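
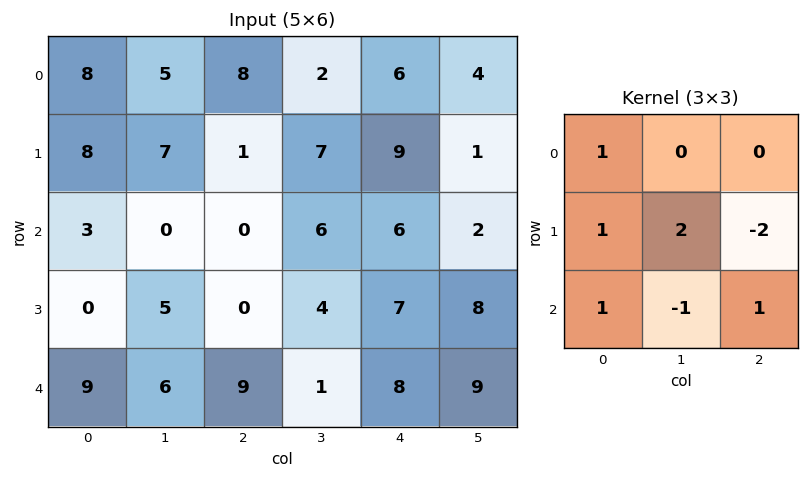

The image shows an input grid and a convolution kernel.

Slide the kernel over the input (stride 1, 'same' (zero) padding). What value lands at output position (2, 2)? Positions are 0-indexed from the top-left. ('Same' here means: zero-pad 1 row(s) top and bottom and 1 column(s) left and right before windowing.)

4

The receptive field on the zero-padded input at this output position is [7 1 7 / 0 0 6 / 5 0 4]. Elementwise product with the kernel and sum: 7·1 + 0·1 + 0·2 + 6·-2 + 5·1 + 0·-1 + 4·1.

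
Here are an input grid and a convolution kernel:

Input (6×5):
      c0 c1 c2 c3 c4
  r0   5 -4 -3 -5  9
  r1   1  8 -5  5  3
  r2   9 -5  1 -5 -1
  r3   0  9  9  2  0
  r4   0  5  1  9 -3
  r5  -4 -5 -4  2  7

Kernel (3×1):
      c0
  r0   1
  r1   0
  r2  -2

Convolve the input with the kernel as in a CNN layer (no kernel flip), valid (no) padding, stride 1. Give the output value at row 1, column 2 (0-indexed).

The receptive field on the input at this output position is [-5 / 1 / 9]. Elementwise product with the kernel and sum: -5·1 + 9·-2.

-23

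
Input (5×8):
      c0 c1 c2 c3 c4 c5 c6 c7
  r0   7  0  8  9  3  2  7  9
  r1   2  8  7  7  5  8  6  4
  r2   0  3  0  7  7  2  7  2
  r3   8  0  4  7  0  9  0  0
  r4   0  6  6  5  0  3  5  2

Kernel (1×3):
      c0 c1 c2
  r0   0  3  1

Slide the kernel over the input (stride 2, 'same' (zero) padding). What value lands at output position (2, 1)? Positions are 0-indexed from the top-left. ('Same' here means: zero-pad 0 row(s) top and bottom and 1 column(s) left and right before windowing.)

The receptive field on the zero-padded input at this output position is [6 6 5]. Elementwise product with the kernel and sum: 6·3 + 5·1.

23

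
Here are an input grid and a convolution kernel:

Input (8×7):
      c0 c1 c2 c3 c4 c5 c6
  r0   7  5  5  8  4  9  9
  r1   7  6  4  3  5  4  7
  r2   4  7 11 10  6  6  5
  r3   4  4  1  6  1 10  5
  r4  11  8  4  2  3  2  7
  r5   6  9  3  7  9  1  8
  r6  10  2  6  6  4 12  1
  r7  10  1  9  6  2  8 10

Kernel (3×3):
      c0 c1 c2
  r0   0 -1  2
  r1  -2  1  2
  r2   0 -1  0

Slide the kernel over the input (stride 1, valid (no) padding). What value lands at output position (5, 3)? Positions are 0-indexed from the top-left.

7

The receptive field on the input at this output position is [7 9 1 / 6 4 12 / 6 2 8]. Elementwise product with the kernel and sum: 9·-1 + 1·2 + 6·-2 + 4·1 + 12·2 + 2·-1.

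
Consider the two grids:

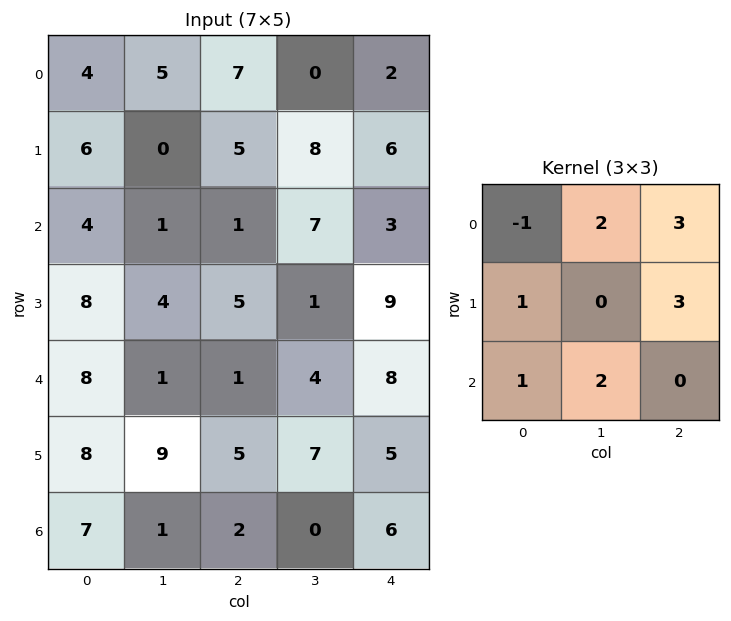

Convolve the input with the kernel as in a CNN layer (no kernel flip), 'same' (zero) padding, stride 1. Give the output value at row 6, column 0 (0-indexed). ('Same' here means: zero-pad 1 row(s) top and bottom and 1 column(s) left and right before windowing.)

The receptive field on the zero-padded input at this output position is [0 8 9 / 0 7 1 / 0 0 0]. Elementwise product with the kernel and sum: 0·-1 + 8·2 + 9·3 + 0·1 + 1·3 + 0·1 + 0·2.

46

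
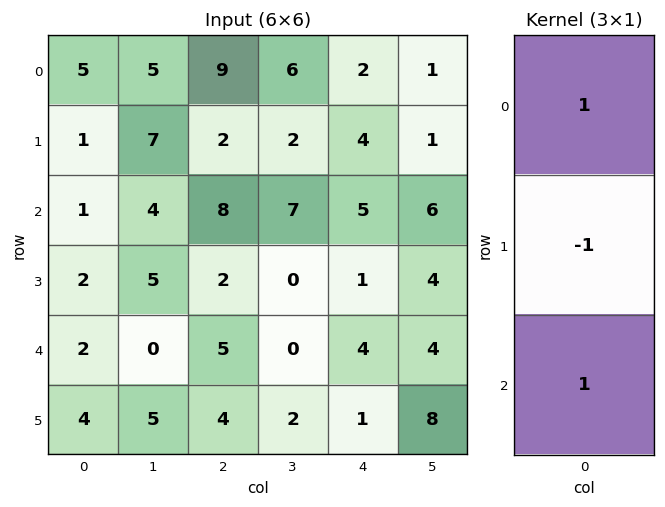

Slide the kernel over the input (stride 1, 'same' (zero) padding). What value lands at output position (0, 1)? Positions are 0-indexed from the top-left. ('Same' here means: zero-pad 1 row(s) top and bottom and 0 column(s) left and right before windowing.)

2

The receptive field on the zero-padded input at this output position is [0 / 5 / 7]. Elementwise product with the kernel and sum: 0·1 + 5·-1 + 7·1.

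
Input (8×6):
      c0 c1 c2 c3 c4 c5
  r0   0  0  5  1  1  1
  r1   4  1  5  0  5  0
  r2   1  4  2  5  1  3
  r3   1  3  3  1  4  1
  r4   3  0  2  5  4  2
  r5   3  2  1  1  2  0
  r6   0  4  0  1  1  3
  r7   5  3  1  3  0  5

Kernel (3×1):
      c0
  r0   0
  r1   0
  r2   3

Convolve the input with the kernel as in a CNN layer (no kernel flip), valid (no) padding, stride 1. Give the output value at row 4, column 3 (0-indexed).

The receptive field on the input at this output position is [5 / 1 / 1]. Elementwise product with the kernel and sum: 1·3.

3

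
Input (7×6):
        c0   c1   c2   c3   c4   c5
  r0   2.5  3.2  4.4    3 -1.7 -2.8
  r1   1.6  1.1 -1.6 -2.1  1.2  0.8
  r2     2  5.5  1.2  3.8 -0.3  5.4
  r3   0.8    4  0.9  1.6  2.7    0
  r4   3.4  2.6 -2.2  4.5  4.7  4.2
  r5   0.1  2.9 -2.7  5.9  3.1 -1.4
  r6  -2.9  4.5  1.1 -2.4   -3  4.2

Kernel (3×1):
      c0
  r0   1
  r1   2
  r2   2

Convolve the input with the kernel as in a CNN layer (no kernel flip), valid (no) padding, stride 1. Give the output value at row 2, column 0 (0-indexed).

10.4

The receptive field on the input at this output position is [2 / 0.8 / 3.4]. Elementwise product with the kernel and sum: 2·1 + 0.8·2 + 3.4·2.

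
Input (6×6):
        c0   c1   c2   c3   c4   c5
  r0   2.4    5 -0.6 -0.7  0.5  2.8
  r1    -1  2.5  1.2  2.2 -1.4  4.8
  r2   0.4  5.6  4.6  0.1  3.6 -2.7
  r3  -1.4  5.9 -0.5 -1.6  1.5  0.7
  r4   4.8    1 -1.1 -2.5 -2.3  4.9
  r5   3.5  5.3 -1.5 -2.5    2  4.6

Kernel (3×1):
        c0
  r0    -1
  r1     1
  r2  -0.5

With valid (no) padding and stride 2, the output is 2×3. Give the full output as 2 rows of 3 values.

Output[0,0]: The receptive field on the input at this output position is [2.4 / -1 / 0.4]. Elementwise product with the kernel and sum: 2.4·-1 + -1·1 + 0.4·-0.5.
Output[0,1]: The receptive field on the input at this output position is [-0.6 / 1.2 / 4.6]. Elementwise product with the kernel and sum: -0.6·-1 + 1.2·1 + 4.6·-0.5.

-3.6 -0.5 -3.7
-4.2 -4.55 -0.95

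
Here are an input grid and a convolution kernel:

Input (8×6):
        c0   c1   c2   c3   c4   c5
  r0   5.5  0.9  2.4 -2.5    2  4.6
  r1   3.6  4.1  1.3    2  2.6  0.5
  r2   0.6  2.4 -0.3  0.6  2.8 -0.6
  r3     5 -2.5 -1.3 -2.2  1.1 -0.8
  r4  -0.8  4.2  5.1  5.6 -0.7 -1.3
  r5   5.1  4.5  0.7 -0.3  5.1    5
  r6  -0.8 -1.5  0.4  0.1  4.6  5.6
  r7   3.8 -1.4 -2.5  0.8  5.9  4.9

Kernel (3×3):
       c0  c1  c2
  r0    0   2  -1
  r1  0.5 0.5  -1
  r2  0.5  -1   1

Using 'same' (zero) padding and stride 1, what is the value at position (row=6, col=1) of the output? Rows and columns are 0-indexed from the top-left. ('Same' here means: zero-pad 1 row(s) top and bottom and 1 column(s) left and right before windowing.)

7.55

The receptive field on the zero-padded input at this output position is [5.1 4.5 0.7 / -0.8 -1.5 0.4 / 3.8 -1.4 -2.5]. Elementwise product with the kernel and sum: 4.5·2 + 0.7·-1 + -0.8·0.5 + -1.5·0.5 + 0.4·-1 + 3.8·0.5 + -1.4·-1 + -2.5·1.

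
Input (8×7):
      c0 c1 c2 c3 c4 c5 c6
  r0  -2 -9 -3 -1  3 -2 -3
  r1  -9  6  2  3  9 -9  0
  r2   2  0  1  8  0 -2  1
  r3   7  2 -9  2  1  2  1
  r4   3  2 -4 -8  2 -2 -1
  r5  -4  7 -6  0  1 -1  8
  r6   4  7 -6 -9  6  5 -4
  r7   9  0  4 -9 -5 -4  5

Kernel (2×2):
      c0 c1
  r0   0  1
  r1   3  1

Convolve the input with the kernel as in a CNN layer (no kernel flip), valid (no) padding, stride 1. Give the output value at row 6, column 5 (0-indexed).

The receptive field on the input at this output position is [5 -4 / -4 5]. Elementwise product with the kernel and sum: -4·1 + -4·3 + 5·1.

-11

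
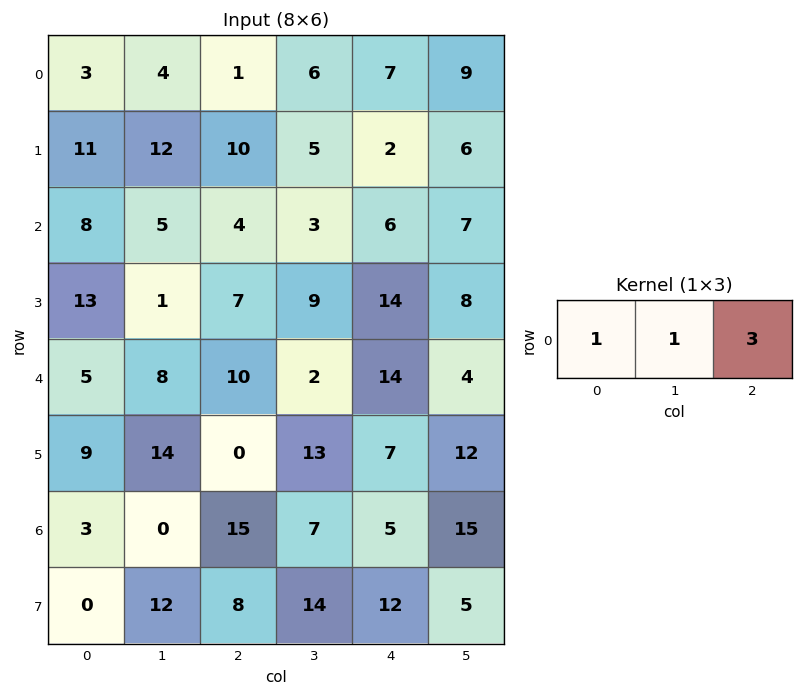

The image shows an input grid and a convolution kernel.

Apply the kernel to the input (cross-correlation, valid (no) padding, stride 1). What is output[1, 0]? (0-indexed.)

The receptive field on the input at this output position is [11 12 10]. Elementwise product with the kernel and sum: 11·1 + 12·1 + 10·3.

53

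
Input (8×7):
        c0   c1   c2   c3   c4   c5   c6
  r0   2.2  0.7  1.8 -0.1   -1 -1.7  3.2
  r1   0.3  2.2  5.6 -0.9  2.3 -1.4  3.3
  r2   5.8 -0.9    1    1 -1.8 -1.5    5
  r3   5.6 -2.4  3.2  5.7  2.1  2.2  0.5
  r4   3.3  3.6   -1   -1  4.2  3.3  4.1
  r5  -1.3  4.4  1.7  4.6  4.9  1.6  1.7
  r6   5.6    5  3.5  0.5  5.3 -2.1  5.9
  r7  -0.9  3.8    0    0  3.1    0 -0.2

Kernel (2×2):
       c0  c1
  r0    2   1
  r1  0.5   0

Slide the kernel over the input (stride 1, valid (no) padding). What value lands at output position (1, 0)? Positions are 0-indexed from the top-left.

5.7

The receptive field on the input at this output position is [0.3 2.2 / 5.8 -0.9]. Elementwise product with the kernel and sum: 0.3·2 + 2.2·1 + 5.8·0.5.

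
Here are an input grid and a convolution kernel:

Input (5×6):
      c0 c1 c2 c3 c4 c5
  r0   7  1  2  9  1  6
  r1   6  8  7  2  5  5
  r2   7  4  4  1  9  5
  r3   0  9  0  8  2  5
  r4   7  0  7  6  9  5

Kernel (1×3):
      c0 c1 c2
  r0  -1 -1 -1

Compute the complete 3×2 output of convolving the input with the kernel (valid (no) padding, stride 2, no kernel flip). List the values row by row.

-10 -12
-15 -14
-14 -22

Output[0,0]: The receptive field on the input at this output position is [7 1 2]. Elementwise product with the kernel and sum: 7·-1 + 1·-1 + 2·-1.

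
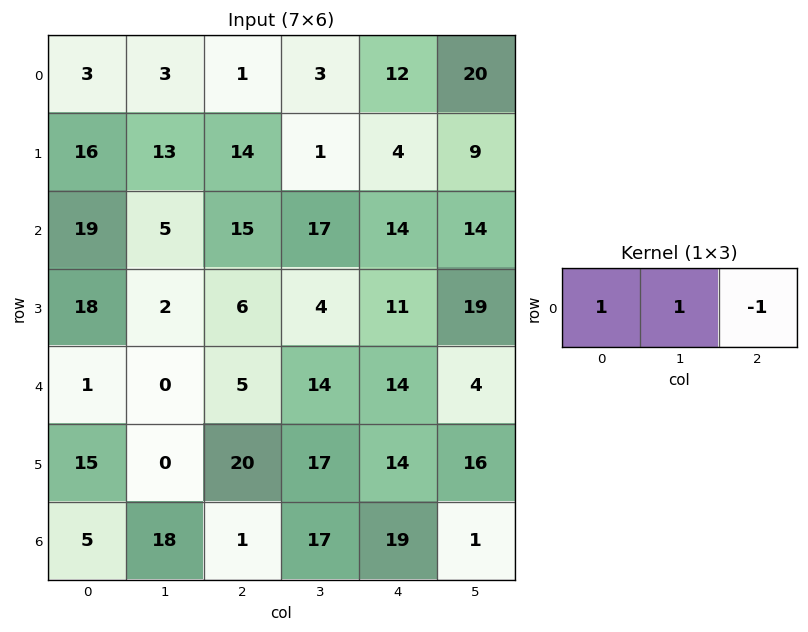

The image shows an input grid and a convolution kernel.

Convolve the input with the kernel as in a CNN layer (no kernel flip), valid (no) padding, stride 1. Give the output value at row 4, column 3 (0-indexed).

The receptive field on the input at this output position is [14 14 4]. Elementwise product with the kernel and sum: 14·1 + 14·1 + 4·-1.

24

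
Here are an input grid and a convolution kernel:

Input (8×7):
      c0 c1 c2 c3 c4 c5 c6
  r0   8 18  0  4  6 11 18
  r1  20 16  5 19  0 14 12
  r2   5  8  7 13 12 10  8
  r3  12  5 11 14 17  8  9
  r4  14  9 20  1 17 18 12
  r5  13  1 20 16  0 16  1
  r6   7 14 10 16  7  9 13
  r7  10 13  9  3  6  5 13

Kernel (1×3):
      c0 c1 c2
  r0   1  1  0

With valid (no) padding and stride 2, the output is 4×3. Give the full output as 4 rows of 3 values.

Output[0,0]: The receptive field on the input at this output position is [8 18 0]. Elementwise product with the kernel and sum: 8·1 + 18·1.

26 4 17
13 20 22
23 21 35
21 26 16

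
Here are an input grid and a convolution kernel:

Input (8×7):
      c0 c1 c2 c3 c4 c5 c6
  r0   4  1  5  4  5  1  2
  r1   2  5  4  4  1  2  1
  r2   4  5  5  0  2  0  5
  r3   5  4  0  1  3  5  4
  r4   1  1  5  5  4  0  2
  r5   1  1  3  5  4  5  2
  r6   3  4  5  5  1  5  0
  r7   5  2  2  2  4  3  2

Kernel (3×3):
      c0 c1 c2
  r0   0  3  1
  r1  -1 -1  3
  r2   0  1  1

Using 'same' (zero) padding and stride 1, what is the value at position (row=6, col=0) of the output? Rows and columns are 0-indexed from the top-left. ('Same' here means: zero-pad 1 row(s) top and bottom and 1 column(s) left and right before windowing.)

20

The receptive field on the zero-padded input at this output position is [0 1 1 / 0 3 4 / 0 5 2]. Elementwise product with the kernel and sum: 1·3 + 1·1 + 0·-1 + 3·-1 + 4·3 + 5·1 + 2·1.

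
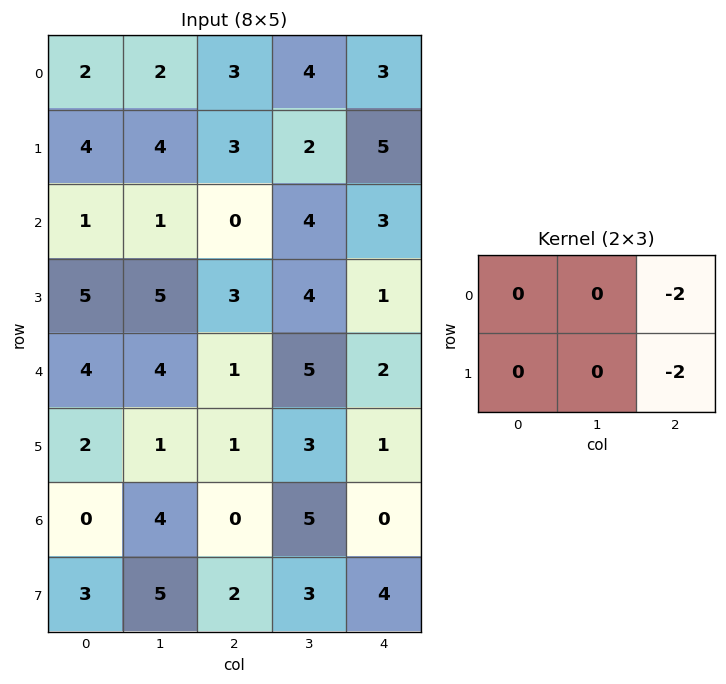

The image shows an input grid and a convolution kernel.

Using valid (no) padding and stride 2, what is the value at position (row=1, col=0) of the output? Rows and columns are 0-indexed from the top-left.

-6

The receptive field on the input at this output position is [1 1 0 / 5 5 3]. Elementwise product with the kernel and sum: 0·-2 + 3·-2.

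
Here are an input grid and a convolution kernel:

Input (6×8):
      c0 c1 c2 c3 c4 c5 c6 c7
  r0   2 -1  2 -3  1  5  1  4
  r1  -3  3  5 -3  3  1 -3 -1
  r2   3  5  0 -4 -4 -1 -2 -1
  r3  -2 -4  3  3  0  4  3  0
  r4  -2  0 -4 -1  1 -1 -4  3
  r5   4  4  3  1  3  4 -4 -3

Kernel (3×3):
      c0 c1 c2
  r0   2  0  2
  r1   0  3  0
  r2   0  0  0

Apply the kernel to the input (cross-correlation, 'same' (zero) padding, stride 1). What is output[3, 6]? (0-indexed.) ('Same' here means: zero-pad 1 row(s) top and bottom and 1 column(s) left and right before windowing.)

5

The receptive field on the zero-padded input at this output position is [-1 -2 -1 / 4 3 0 / -1 -4 3]. Elementwise product with the kernel and sum: -1·2 + -1·2 + 3·3.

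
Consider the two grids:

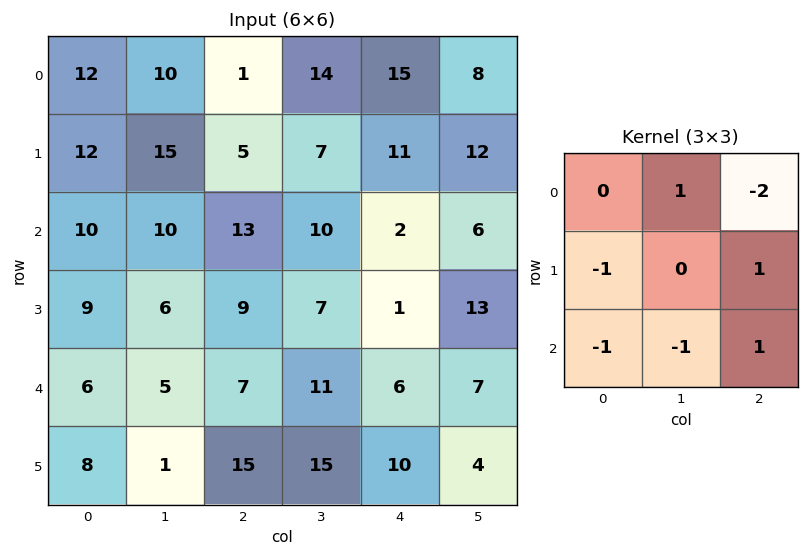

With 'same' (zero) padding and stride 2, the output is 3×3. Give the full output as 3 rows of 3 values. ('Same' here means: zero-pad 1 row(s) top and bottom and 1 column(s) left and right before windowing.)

Output[0,0]: The receptive field on the zero-padded input at this output position is [0 0 0 / 0 12 10 / 0 12 15]. Elementwise product with the kernel and sum: 0·1 + 0·-2 + 0·-1 + 10·1 + 0·-1 + 12·-1 + 15·1.

13 -9 -12
-11 -17 -12
-5 0 -50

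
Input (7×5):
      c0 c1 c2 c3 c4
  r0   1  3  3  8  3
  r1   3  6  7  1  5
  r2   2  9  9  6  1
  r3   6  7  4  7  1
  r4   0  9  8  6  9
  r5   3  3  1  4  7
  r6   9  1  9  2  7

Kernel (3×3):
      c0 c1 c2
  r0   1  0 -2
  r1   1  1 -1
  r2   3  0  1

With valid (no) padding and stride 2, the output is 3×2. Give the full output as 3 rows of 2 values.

Output[0,0]: The receptive field on the input at this output position is [1 3 3 / 3 6 7 / 2 9 9]. Elementwise product with the kernel and sum: 1·1 + 3·-2 + 3·1 + 6·1 + 7·-1 + 2·3 + 9·1.
Output[0,1]: The receptive field on the input at this output position is [3 8 3 / 7 1 5 / 9 6 1]. Elementwise product with the kernel and sum: 3·1 + 3·-2 + 7·1 + 1·1 + 5·-1 + 9·3 + 1·1.

12 28
1 50
25 22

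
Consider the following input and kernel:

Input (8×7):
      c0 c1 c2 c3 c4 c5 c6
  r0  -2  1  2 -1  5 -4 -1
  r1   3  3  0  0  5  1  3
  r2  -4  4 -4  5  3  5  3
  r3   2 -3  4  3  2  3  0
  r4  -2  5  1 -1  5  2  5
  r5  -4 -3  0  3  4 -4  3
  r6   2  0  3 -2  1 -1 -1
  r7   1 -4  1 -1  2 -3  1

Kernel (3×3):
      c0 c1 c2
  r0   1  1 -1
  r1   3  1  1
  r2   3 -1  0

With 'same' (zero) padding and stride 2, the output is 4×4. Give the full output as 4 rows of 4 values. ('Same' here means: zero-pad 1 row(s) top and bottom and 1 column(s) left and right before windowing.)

Output[0,0]: The receptive field on the zero-padded input at this output position is [0 0 0 / 0 -2 1 / 0 3 3]. Elementwise product with the kernel and sum: 0·1 + 0·1 + 0·-1 + 0·3 + -2·1 + 1·1 + 0·3 + 3·-1.
Output[0,1]: The receptive field on the zero-padded input at this output position is [0 0 0 / 1 2 -1 / 3 0 0]. Elementwise product with the kernel and sum: 0·1 + 0·1 + 0·-1 + 1·3 + 2·1 + -1·1 + 3·3 + 0·-1.

-4 13 -7 -13
-2 3 34 31
12 4 11 -1
0 -18 0 -15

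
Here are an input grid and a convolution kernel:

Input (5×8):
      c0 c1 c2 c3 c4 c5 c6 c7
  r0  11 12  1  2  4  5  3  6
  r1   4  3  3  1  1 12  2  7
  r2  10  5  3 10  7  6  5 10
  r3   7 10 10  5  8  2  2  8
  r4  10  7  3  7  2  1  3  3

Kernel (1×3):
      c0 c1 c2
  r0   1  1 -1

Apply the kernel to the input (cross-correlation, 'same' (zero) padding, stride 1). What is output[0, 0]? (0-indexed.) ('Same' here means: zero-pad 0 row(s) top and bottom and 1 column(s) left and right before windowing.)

The receptive field on the zero-padded input at this output position is [0 11 12]. Elementwise product with the kernel and sum: 0·1 + 11·1 + 12·-1.

-1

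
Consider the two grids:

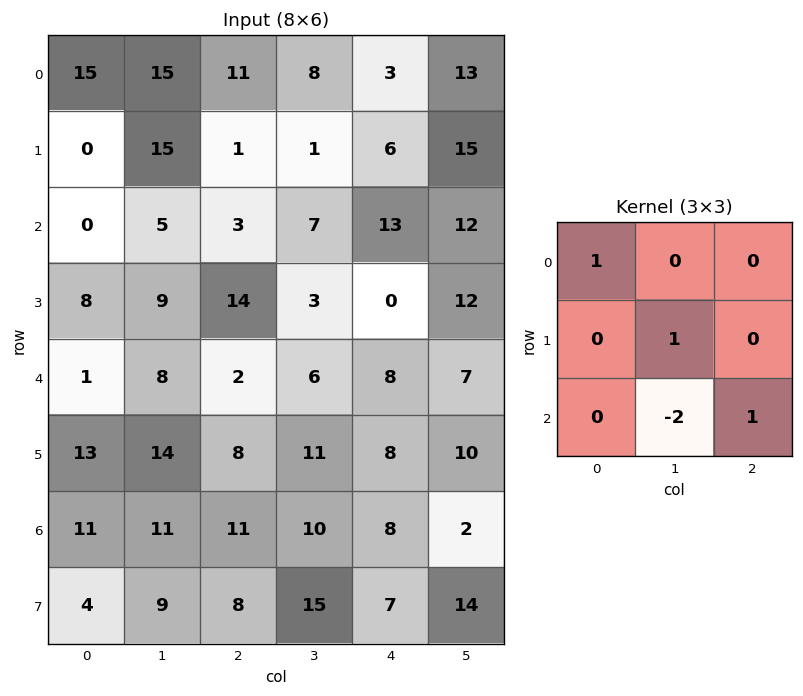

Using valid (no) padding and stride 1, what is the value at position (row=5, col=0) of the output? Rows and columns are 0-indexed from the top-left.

The receptive field on the input at this output position is [13 14 8 / 11 11 11 / 4 9 8]. Elementwise product with the kernel and sum: 13·1 + 11·1 + 9·-2 + 8·1.

14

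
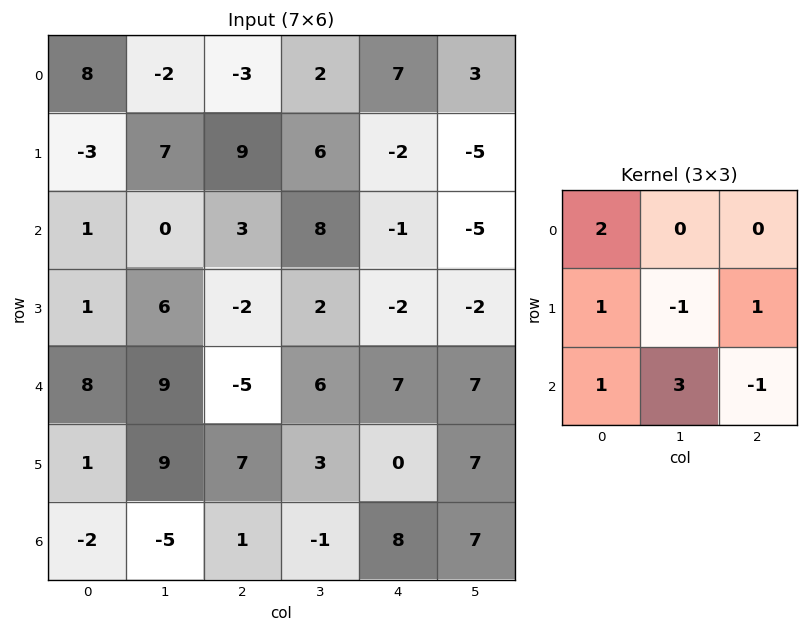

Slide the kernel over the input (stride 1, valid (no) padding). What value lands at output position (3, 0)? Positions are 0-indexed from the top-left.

The receptive field on the input at this output position is [1 6 -2 / 8 9 -5 / 1 9 7]. Elementwise product with the kernel and sum: 1·2 + 8·1 + 9·-1 + -5·1 + 1·1 + 9·3 + 7·-1.

17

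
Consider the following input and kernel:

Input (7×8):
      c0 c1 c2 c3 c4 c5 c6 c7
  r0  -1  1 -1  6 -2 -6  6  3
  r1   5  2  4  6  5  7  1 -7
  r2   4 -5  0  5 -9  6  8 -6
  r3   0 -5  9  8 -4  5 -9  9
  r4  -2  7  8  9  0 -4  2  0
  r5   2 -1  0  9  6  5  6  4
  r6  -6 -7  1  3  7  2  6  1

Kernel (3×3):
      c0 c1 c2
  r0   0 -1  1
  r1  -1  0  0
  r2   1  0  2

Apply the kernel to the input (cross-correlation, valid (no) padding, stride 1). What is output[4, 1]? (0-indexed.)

The receptive field on the input at this output position is [7 8 9 / -1 0 9 / -7 1 3]. Elementwise product with the kernel and sum: 8·-1 + 9·1 + -1·-1 + -7·1 + 3·2.

1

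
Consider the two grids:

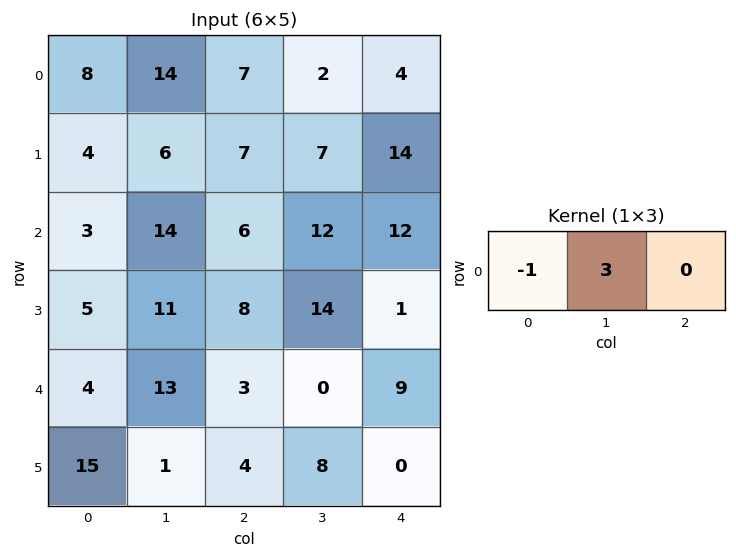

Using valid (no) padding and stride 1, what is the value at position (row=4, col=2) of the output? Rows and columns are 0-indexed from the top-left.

-3

The receptive field on the input at this output position is [3 0 9]. Elementwise product with the kernel and sum: 3·-1 + 0·3.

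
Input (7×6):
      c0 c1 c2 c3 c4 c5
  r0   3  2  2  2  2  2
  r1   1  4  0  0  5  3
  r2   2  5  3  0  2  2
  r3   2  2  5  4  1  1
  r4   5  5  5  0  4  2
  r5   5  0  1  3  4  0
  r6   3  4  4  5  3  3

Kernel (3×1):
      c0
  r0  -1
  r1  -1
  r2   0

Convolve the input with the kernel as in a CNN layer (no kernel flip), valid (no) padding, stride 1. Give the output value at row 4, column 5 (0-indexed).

-2

The receptive field on the input at this output position is [2 / 0 / 3]. Elementwise product with the kernel and sum: 2·-1 + 0·-1.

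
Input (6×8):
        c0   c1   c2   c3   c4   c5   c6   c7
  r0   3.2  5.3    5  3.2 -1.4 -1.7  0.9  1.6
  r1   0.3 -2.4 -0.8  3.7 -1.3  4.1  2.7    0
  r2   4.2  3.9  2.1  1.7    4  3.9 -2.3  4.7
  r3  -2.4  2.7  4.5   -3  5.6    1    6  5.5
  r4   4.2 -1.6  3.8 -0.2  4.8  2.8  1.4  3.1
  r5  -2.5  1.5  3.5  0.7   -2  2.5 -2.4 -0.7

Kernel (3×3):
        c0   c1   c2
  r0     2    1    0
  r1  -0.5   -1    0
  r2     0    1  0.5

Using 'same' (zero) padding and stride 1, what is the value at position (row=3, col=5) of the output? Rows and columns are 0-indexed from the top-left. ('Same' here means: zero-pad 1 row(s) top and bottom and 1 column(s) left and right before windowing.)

The receptive field on the zero-padded input at this output position is [4 3.9 -2.3 / 5.6 1 6 / 4.8 2.8 1.4]. Elementwise product with the kernel and sum: 4·2 + 3.9·1 + 5.6·-0.5 + 1·-1 + 2.8·1 + 1.4·0.5.

11.6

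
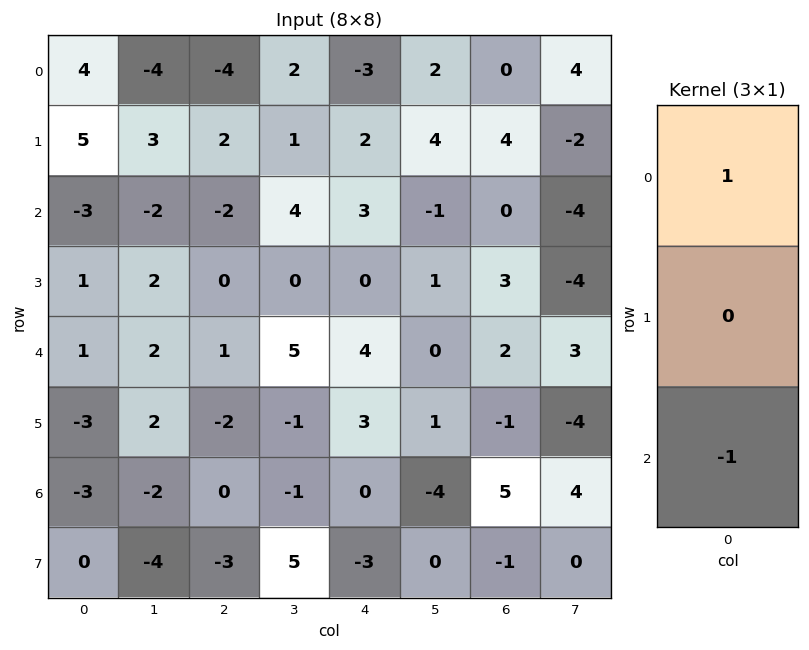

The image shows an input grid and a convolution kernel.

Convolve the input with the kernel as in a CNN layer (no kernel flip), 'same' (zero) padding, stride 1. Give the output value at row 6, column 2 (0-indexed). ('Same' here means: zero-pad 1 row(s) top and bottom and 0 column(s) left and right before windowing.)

1

The receptive field on the zero-padded input at this output position is [-2 / 0 / -3]. Elementwise product with the kernel and sum: -2·1 + -3·-1.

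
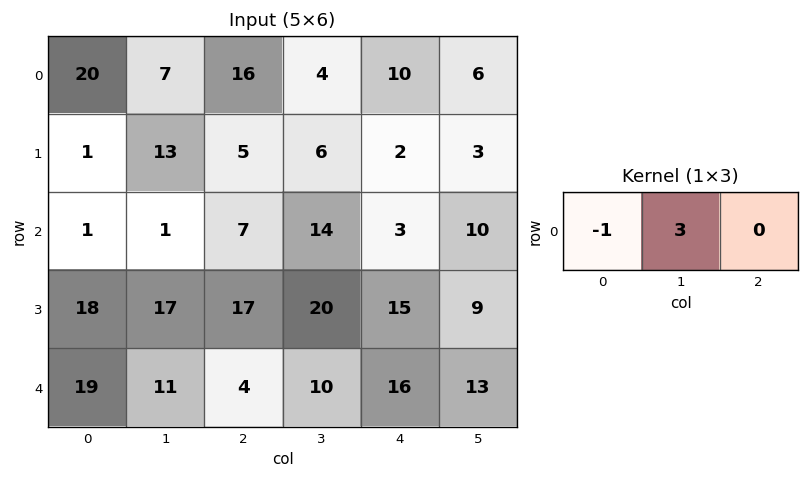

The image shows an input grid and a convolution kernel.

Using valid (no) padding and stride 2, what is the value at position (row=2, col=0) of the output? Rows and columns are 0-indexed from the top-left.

14

The receptive field on the input at this output position is [19 11 4]. Elementwise product with the kernel and sum: 19·-1 + 11·3.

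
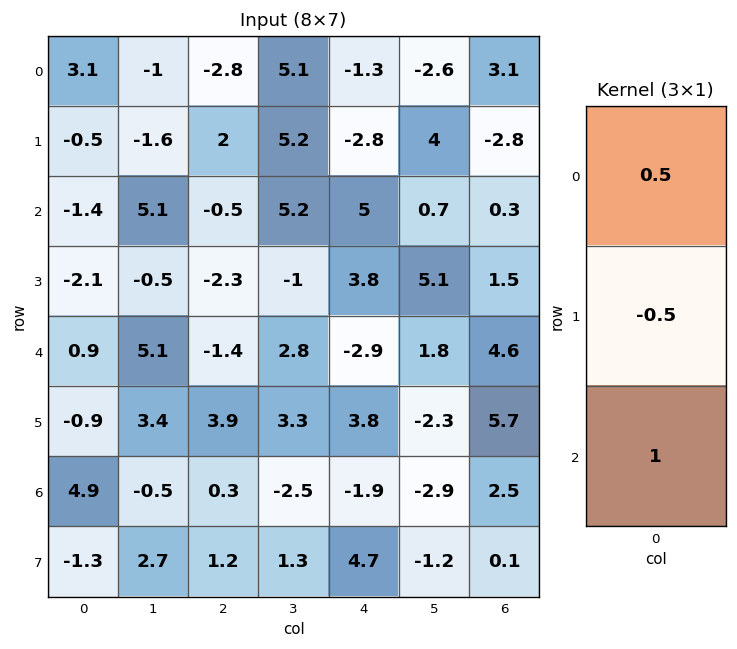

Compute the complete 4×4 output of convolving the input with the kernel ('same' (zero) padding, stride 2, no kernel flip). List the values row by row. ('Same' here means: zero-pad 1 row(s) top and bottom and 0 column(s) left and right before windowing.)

Output[0,0]: The receptive field on the zero-padded input at this output position is [0 / 3.1 / -0.5]. Elementwise product with the kernel and sum: 0·0.5 + 3.1·-0.5 + -0.5·1.
Output[0,1]: The receptive field on the zero-padded input at this output position is [0 / -2.8 / 2]. Elementwise product with the kernel and sum: 0·0.5 + -2.8·-0.5 + 2·1.

-2.05 3.4 -2.15 -4.35
-1.65 -1.05 -0.1 -0.05
-2.4 3.45 7.15 4.15
-4.2 3 7.55 1.7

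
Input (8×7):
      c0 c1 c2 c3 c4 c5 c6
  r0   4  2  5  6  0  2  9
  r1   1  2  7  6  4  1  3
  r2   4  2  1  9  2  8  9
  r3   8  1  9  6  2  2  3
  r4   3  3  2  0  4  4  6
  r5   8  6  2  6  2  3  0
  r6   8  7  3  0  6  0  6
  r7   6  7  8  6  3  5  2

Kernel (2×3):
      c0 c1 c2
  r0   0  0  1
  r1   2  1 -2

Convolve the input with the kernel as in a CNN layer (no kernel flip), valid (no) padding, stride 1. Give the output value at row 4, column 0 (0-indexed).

20

The receptive field on the input at this output position is [3 3 2 / 8 6 2]. Elementwise product with the kernel and sum: 2·1 + 8·2 + 6·1 + 2·-2.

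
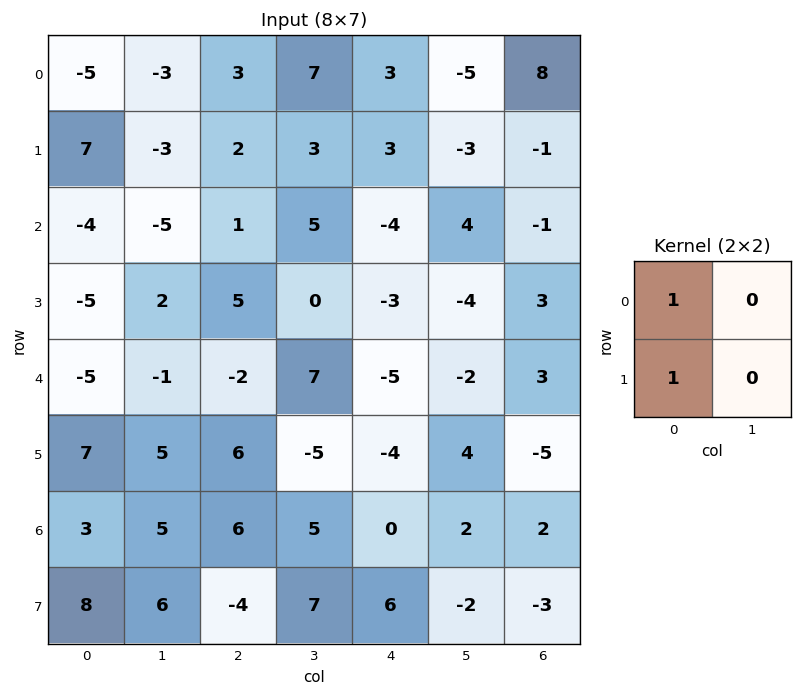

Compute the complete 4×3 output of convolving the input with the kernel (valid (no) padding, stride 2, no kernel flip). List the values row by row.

2 5 6
-9 6 -7
2 4 -9
11 2 6

Output[0,0]: The receptive field on the input at this output position is [-5 -3 / 7 -3]. Elementwise product with the kernel and sum: -5·1 + 7·1.
Output[0,1]: The receptive field on the input at this output position is [3 7 / 2 3]. Elementwise product with the kernel and sum: 3·1 + 2·1.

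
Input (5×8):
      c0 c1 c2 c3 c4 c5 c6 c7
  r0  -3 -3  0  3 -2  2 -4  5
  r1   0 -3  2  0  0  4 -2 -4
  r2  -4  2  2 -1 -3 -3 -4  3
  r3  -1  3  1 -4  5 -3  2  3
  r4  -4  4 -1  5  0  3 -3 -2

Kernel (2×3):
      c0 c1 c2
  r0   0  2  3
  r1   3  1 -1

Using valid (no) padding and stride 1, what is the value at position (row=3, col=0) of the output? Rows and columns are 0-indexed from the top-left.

2

The receptive field on the input at this output position is [-1 3 1 / -4 4 -1]. Elementwise product with the kernel and sum: 3·2 + 1·3 + -4·3 + 4·1 + -1·-1.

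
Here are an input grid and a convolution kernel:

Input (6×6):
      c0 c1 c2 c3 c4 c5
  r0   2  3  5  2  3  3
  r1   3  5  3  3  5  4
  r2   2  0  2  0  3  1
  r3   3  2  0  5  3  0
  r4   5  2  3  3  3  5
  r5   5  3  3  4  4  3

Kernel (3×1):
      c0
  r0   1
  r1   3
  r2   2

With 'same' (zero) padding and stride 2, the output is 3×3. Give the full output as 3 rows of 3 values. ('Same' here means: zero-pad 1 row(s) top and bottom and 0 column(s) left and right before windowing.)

12 21 19
15 9 20
28 15 20

Output[0,0]: The receptive field on the zero-padded input at this output position is [0 / 2 / 3]. Elementwise product with the kernel and sum: 0·1 + 2·3 + 3·2.
Output[0,1]: The receptive field on the zero-padded input at this output position is [0 / 5 / 3]. Elementwise product with the kernel and sum: 0·1 + 5·3 + 3·2.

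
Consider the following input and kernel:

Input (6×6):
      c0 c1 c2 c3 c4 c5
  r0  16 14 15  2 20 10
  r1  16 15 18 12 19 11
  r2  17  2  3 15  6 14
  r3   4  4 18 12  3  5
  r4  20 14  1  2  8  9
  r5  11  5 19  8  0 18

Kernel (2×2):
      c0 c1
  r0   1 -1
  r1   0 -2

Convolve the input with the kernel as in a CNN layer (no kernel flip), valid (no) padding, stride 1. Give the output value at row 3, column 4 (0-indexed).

-20

The receptive field on the input at this output position is [3 5 / 8 9]. Elementwise product with the kernel and sum: 3·1 + 5·-1 + 9·-2.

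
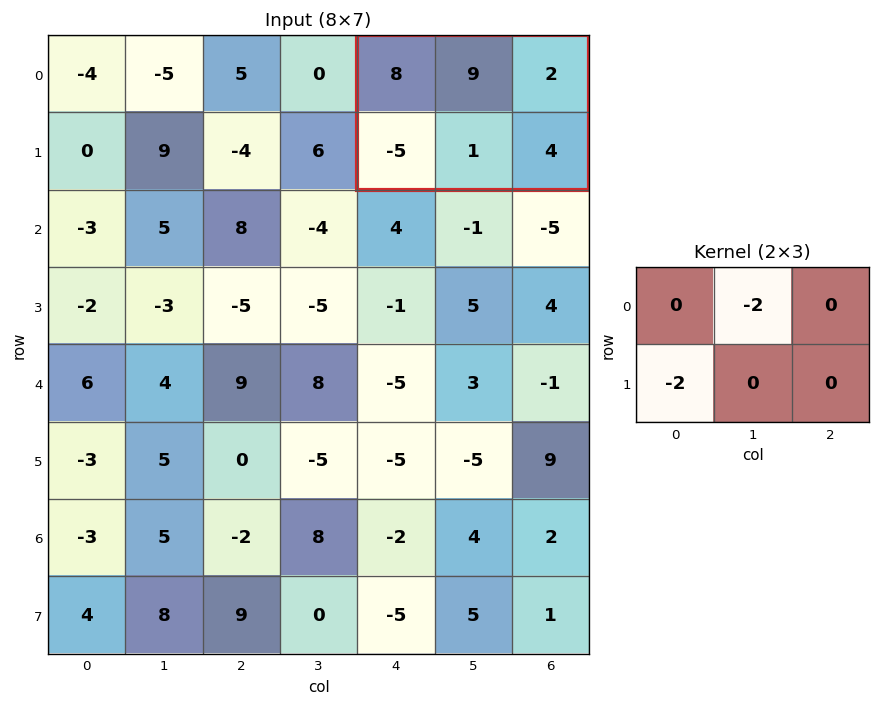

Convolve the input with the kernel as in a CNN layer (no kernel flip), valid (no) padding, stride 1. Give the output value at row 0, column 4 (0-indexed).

The receptive field on the input at this output position is [8 9 2 / -5 1 4]. Elementwise product with the kernel and sum: 9·-2 + -5·-2.

-8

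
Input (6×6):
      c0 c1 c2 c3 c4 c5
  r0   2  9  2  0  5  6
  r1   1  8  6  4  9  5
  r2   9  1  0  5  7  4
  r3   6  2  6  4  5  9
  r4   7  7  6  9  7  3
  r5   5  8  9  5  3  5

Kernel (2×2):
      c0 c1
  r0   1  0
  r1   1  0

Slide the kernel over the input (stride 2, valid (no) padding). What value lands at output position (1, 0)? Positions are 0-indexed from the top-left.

The receptive field on the input at this output position is [9 1 / 6 2]. Elementwise product with the kernel and sum: 9·1 + 6·1.

15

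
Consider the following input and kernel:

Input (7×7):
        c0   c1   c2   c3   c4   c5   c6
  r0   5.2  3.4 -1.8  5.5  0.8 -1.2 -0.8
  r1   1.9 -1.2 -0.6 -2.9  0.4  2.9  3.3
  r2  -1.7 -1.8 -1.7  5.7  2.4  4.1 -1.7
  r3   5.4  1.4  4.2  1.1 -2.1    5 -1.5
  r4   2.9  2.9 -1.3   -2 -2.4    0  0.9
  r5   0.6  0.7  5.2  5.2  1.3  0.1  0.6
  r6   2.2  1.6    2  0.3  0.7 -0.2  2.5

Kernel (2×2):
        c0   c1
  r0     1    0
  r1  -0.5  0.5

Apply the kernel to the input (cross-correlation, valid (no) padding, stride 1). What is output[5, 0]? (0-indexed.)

0.3

The receptive field on the input at this output position is [0.6 0.7 / 2.2 1.6]. Elementwise product with the kernel and sum: 0.6·1 + 2.2·-0.5 + 1.6·0.5.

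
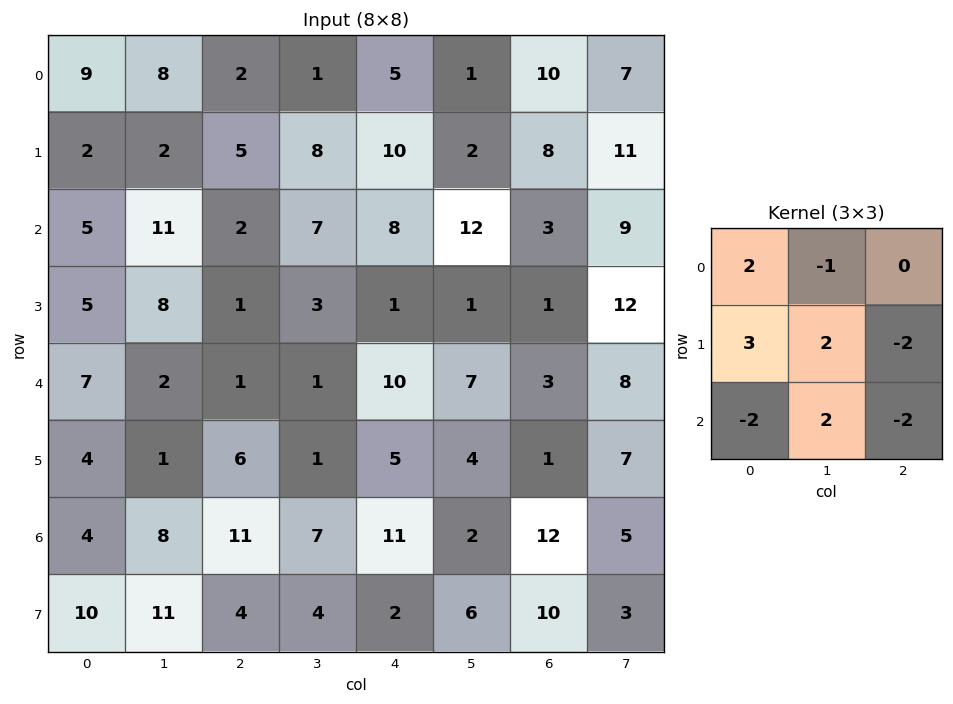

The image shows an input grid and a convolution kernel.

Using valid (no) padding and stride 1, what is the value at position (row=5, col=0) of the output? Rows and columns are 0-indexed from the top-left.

7

The receptive field on the input at this output position is [4 1 6 / 4 8 11 / 10 11 4]. Elementwise product with the kernel and sum: 4·2 + 1·-1 + 4·3 + 8·2 + 11·-2 + 10·-2 + 11·2 + 4·-2.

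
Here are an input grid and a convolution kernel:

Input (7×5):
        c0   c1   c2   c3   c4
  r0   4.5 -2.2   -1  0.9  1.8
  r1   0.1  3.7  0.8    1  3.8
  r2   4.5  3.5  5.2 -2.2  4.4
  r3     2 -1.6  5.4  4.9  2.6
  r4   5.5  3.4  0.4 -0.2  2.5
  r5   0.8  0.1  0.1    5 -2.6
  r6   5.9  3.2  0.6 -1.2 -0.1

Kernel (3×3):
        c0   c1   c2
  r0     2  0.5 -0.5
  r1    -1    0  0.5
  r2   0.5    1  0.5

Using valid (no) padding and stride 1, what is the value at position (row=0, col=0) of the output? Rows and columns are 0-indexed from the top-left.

The receptive field on the input at this output position is [4.5 -2.2 -1 / 0.1 3.7 0.8 / 4.5 3.5 5.2]. Elementwise product with the kernel and sum: 4.5·2 + -2.2·0.5 + -1·-0.5 + 0.1·-1 + 0.8·0.5 + 4.5·0.5 + 3.5·1 + 5.2·0.5.

17.05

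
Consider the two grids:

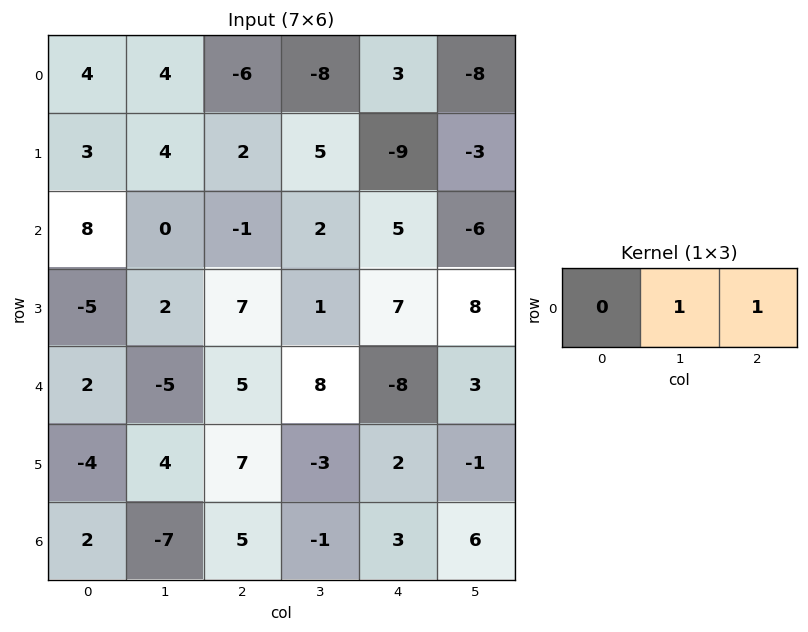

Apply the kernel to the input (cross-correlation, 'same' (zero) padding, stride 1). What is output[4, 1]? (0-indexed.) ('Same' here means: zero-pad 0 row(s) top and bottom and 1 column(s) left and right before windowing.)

The receptive field on the zero-padded input at this output position is [2 -5 5]. Elementwise product with the kernel and sum: -5·1 + 5·1.

0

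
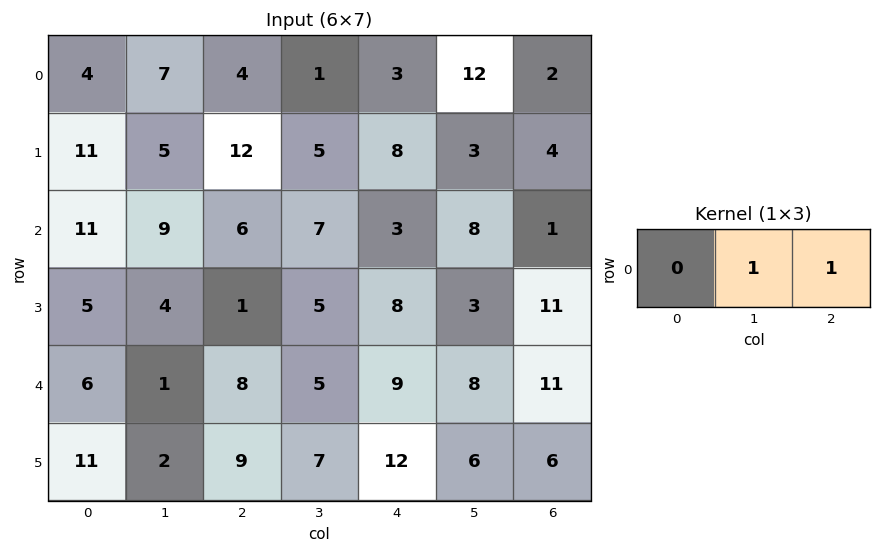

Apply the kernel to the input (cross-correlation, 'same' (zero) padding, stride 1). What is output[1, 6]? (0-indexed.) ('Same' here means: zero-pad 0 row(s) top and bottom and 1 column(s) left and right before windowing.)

The receptive field on the zero-padded input at this output position is [3 4 0]. Elementwise product with the kernel and sum: 4·1 + 0·1.

4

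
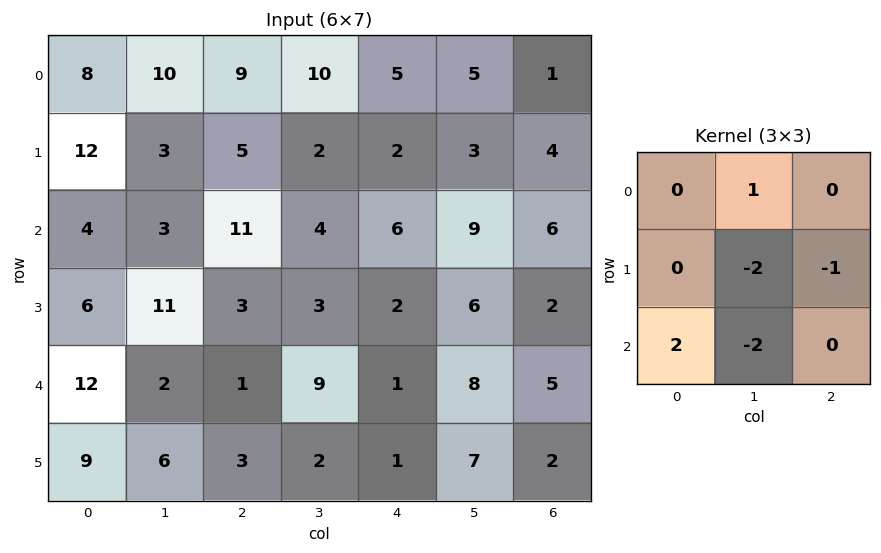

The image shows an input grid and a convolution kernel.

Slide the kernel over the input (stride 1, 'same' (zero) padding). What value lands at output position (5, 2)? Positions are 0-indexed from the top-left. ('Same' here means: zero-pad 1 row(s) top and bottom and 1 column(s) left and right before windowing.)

The receptive field on the zero-padded input at this output position is [2 1 9 / 6 3 2 / 0 0 0]. Elementwise product with the kernel and sum: 1·1 + 3·-2 + 2·-1 + 0·2 + 0·-2.

-7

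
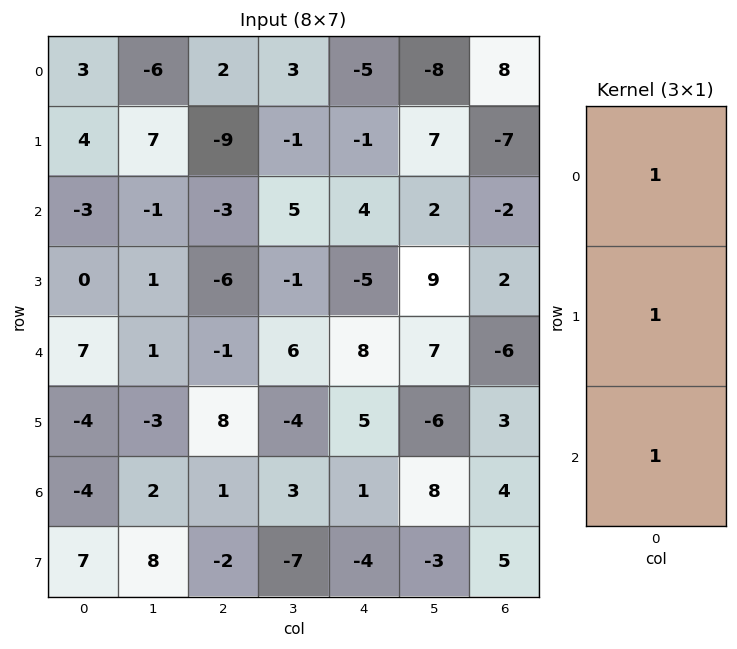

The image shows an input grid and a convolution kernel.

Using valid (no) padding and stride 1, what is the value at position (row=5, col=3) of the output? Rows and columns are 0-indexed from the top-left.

The receptive field on the input at this output position is [-4 / 3 / -7]. Elementwise product with the kernel and sum: -4·1 + 3·1 + -7·1.

-8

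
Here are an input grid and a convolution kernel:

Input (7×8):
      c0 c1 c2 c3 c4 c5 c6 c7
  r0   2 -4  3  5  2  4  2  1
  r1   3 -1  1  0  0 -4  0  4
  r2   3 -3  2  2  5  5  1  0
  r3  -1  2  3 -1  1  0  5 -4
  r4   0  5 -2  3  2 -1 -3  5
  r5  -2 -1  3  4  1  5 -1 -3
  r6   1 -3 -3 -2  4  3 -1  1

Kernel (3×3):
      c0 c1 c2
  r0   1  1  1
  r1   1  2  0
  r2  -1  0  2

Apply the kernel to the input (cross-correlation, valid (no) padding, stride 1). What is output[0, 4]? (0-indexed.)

-3

The receptive field on the input at this output position is [2 4 2 / 0 -4 0 / 5 5 1]. Elementwise product with the kernel and sum: 2·1 + 4·1 + 2·1 + 0·1 + -4·2 + 5·-1 + 1·2.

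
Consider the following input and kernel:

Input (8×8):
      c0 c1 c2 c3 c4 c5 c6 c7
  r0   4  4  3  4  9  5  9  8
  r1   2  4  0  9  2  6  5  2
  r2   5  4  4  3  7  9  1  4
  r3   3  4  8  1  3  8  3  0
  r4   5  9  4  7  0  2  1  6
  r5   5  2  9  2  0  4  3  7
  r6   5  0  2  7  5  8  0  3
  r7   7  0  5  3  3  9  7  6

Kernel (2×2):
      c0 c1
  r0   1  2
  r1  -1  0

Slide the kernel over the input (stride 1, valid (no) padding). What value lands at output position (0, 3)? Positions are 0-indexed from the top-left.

The receptive field on the input at this output position is [4 9 / 9 2]. Elementwise product with the kernel and sum: 4·1 + 9·2 + 9·-1.

13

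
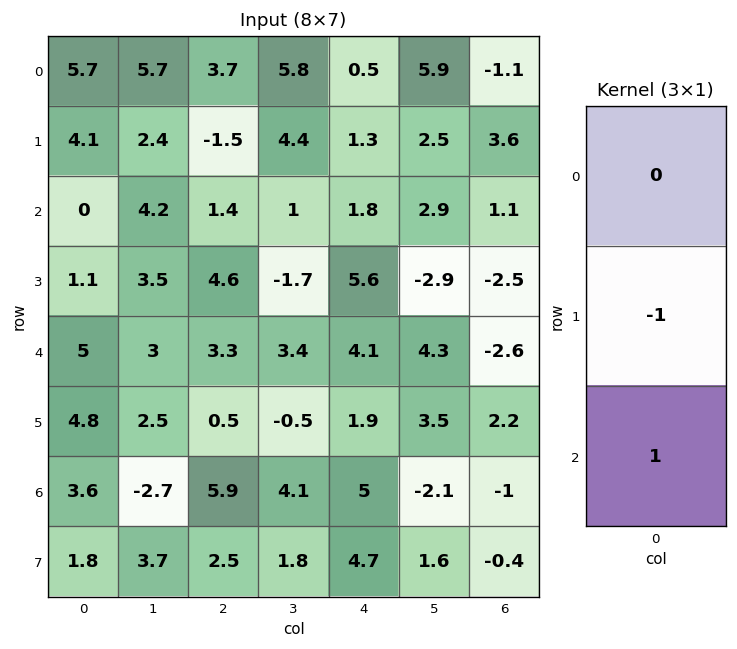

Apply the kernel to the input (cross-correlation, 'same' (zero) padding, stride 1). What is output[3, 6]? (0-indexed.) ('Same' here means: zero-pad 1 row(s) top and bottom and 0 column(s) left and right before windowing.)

-0.1

The receptive field on the zero-padded input at this output position is [1.1 / -2.5 / -2.6]. Elementwise product with the kernel and sum: -2.5·-1 + -2.6·1.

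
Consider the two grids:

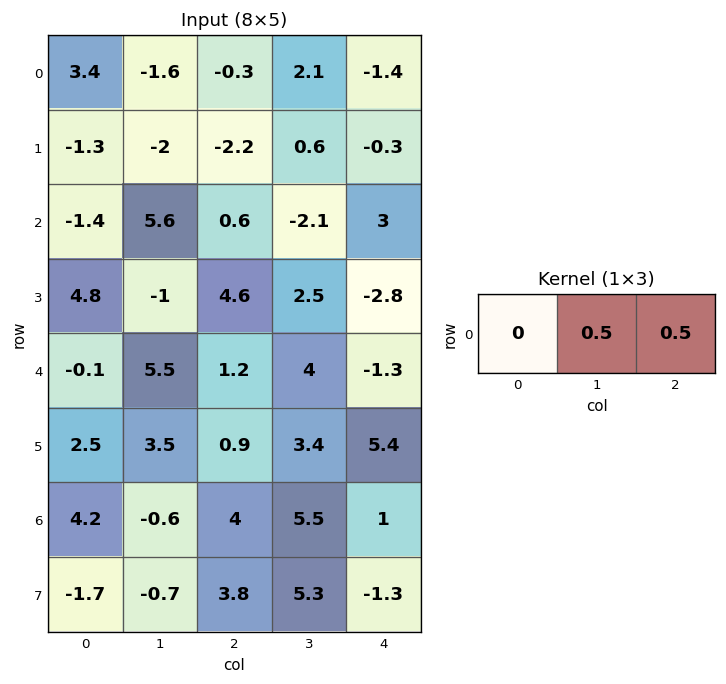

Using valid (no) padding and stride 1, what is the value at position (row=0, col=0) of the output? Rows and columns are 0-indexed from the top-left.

The receptive field on the input at this output position is [3.4 -1.6 -0.3]. Elementwise product with the kernel and sum: -1.6·0.5 + -0.3·0.5.

-0.95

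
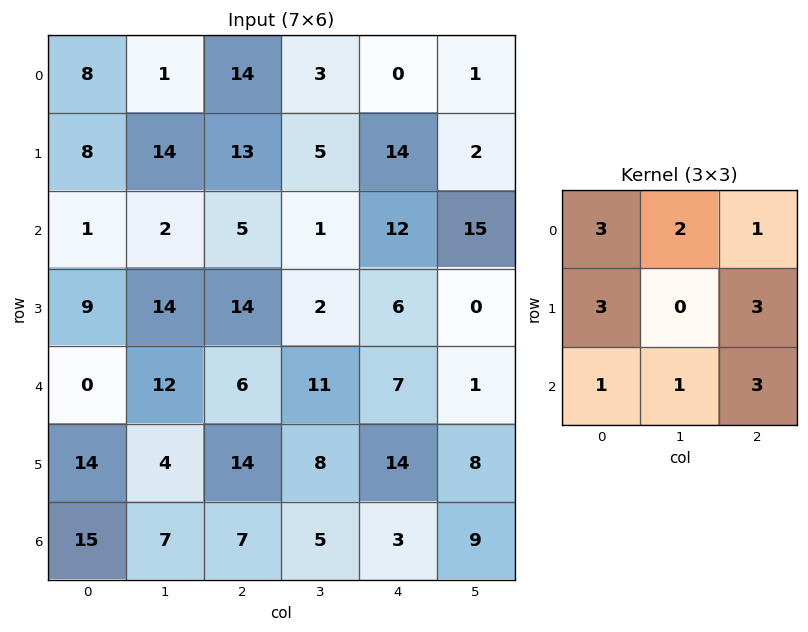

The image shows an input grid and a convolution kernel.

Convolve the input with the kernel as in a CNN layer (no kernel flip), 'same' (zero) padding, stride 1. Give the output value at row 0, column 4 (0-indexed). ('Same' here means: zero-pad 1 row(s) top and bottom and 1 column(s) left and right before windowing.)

The receptive field on the zero-padded input at this output position is [0 0 0 / 3 0 1 / 5 14 2]. Elementwise product with the kernel and sum: 0·3 + 0·2 + 0·1 + 3·3 + 1·3 + 5·1 + 14·1 + 2·3.

37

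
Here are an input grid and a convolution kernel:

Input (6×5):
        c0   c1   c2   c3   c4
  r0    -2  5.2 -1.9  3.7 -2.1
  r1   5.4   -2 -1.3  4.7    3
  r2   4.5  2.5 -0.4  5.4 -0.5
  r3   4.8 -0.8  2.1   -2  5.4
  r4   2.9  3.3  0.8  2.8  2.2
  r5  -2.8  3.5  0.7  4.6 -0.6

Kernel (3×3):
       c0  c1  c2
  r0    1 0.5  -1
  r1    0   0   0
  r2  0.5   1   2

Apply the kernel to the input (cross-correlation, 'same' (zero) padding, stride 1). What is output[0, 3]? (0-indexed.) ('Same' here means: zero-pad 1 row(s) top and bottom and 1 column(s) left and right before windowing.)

The receptive field on the zero-padded input at this output position is [0 0 0 / -1.9 3.7 -2.1 / -1.3 4.7 3]. Elementwise product with the kernel and sum: 0·1 + 0·0.5 + 0·-1 + -1.3·0.5 + 4.7·1 + 3·2.

10.05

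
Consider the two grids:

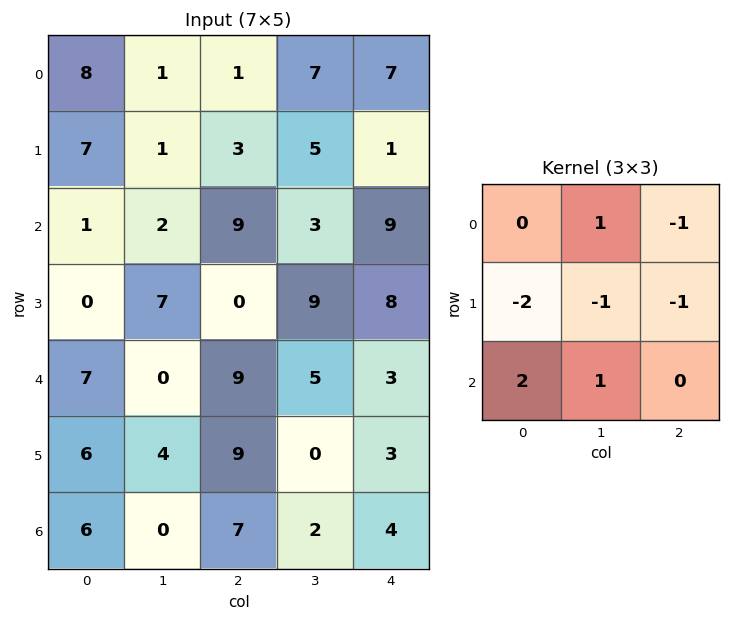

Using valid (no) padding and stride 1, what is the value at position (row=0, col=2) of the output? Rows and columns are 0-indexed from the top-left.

The receptive field on the input at this output position is [1 7 7 / 3 5 1 / 9 3 9]. Elementwise product with the kernel and sum: 7·1 + 7·-1 + 3·-2 + 5·-1 + 1·-1 + 9·2 + 3·1.

9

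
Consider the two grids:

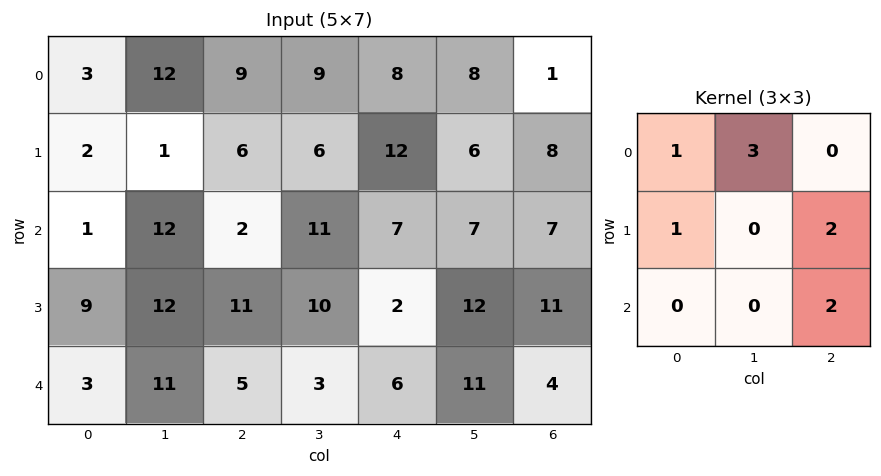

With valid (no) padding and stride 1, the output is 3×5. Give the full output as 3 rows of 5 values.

Output[0,0]: The receptive field on the input at this output position is [3 12 9 / 2 1 6 / 1 12 2]. Elementwise product with the kernel and sum: 3·1 + 12·3 + 2·1 + 6·2 + 2·2.
Output[0,1]: The receptive field on the input at this output position is [12 9 9 / 1 6 6 / 12 2 11]. Elementwise product with the kernel and sum: 12·1 + 9·3 + 1·1 + 6·2 + 11·2.

57 74 80 65 74
32 73 44 91 73
78 56 62 88 60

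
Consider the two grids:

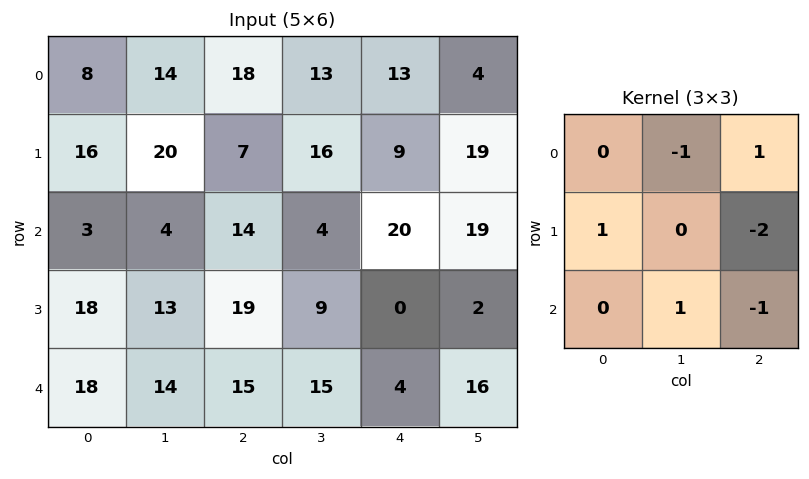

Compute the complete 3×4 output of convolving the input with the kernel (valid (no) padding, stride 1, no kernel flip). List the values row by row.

-4 -7 -27 -30
-44 15 -24 -26
-11 -15 46 -8

Output[0,0]: The receptive field on the input at this output position is [8 14 18 / 16 20 7 / 3 4 14]. Elementwise product with the kernel and sum: 14·-1 + 18·1 + 16·1 + 7·-2 + 4·1 + 14·-1.
Output[0,1]: The receptive field on the input at this output position is [14 18 13 / 20 7 16 / 4 14 4]. Elementwise product with the kernel and sum: 18·-1 + 13·1 + 20·1 + 16·-2 + 14·1 + 4·-1.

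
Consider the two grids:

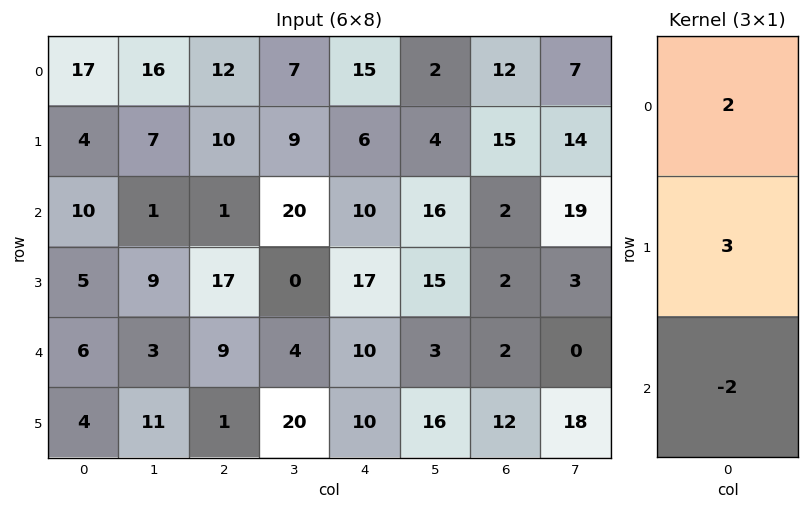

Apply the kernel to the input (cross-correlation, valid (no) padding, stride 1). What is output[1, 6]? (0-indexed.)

The receptive field on the input at this output position is [15 / 2 / 2]. Elementwise product with the kernel and sum: 15·2 + 2·3 + 2·-2.

32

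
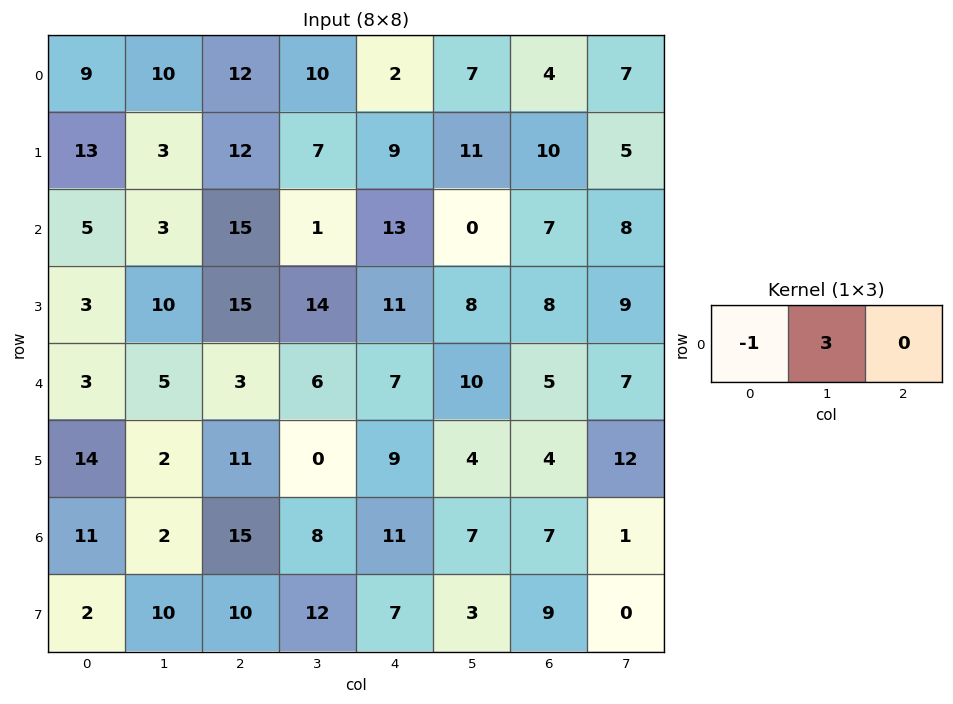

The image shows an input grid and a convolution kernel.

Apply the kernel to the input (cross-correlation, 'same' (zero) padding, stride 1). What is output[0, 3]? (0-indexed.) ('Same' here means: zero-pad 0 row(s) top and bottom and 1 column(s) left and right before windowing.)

The receptive field on the zero-padded input at this output position is [12 10 2]. Elementwise product with the kernel and sum: 12·-1 + 10·3.

18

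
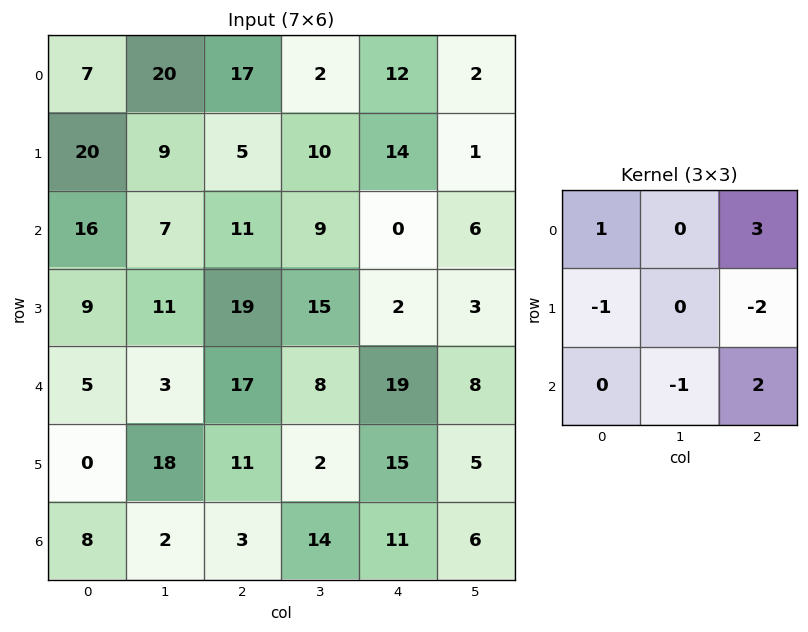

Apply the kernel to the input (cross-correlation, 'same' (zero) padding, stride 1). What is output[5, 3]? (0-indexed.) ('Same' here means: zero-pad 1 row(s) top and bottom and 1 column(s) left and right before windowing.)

The receptive field on the zero-padded input at this output position is [17 8 19 / 11 2 15 / 3 14 11]. Elementwise product with the kernel and sum: 17·1 + 19·3 + 11·-1 + 15·-2 + 14·-1 + 11·2.

41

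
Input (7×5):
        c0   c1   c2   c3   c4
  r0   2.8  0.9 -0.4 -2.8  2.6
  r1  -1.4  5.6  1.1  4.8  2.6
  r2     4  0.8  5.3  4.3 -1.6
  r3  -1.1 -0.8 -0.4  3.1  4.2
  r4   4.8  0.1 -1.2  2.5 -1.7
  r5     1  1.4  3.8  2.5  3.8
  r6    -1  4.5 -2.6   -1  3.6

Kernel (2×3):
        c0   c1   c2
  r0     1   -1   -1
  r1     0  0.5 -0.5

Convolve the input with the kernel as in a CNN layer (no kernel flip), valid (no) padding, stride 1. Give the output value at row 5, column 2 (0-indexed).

-4.8

The receptive field on the input at this output position is [3.8 2.5 3.8 / -2.6 -1 3.6]. Elementwise product with the kernel and sum: 3.8·1 + 2.5·-1 + 3.8·-1 + -1·0.5 + 3.6·-0.5.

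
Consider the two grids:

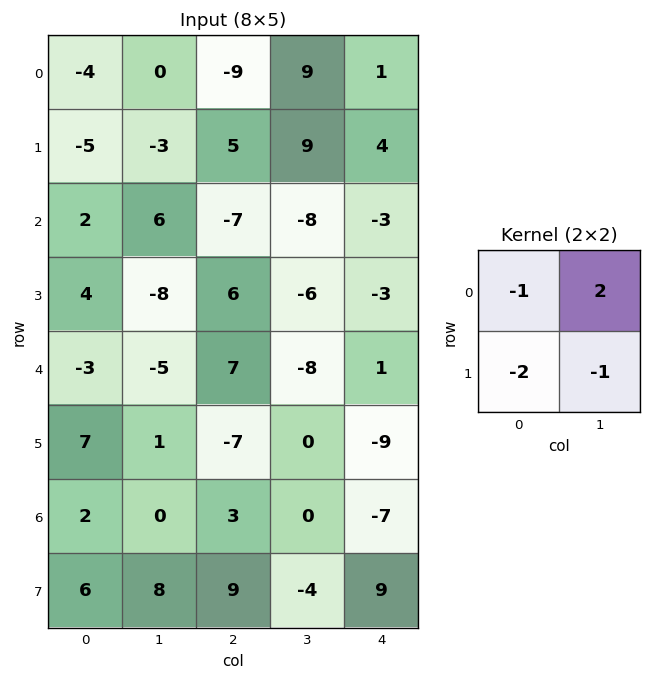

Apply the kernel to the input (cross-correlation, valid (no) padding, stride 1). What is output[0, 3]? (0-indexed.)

-29

The receptive field on the input at this output position is [9 1 / 9 4]. Elementwise product with the kernel and sum: 9·-1 + 1·2 + 9·-2 + 4·-1.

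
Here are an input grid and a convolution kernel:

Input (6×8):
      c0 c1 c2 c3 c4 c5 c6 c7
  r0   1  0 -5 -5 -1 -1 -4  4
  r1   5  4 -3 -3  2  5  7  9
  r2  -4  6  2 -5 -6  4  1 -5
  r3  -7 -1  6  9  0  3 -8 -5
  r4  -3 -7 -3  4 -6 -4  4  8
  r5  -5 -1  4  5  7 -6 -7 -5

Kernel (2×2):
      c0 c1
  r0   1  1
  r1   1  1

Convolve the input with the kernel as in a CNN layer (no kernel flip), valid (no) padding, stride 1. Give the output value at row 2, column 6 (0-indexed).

The receptive field on the input at this output position is [1 -5 / -8 -5]. Elementwise product with the kernel and sum: 1·1 + -5·1 + -8·1 + -5·1.

-17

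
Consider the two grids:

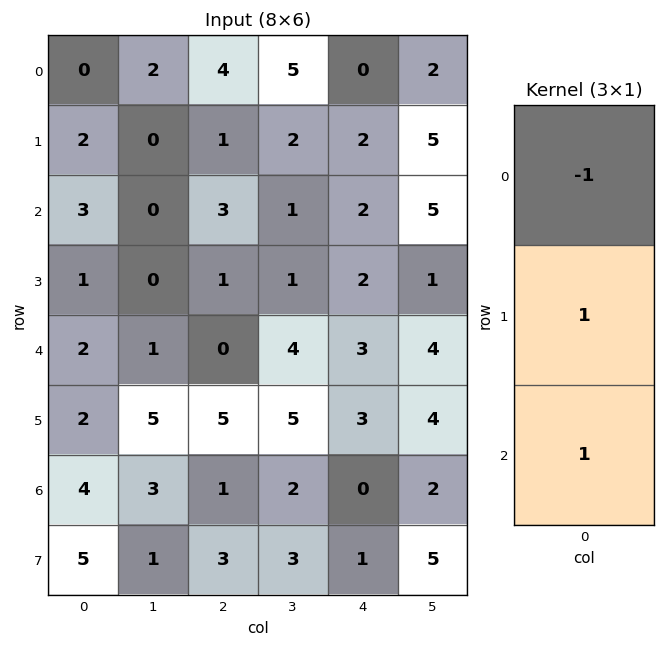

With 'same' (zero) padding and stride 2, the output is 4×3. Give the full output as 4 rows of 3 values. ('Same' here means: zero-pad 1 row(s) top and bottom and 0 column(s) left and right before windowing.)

2 5 2
2 3 2
3 4 4
7 -1 -2

Output[0,0]: The receptive field on the zero-padded input at this output position is [0 / 0 / 2]. Elementwise product with the kernel and sum: 0·-1 + 0·1 + 2·1.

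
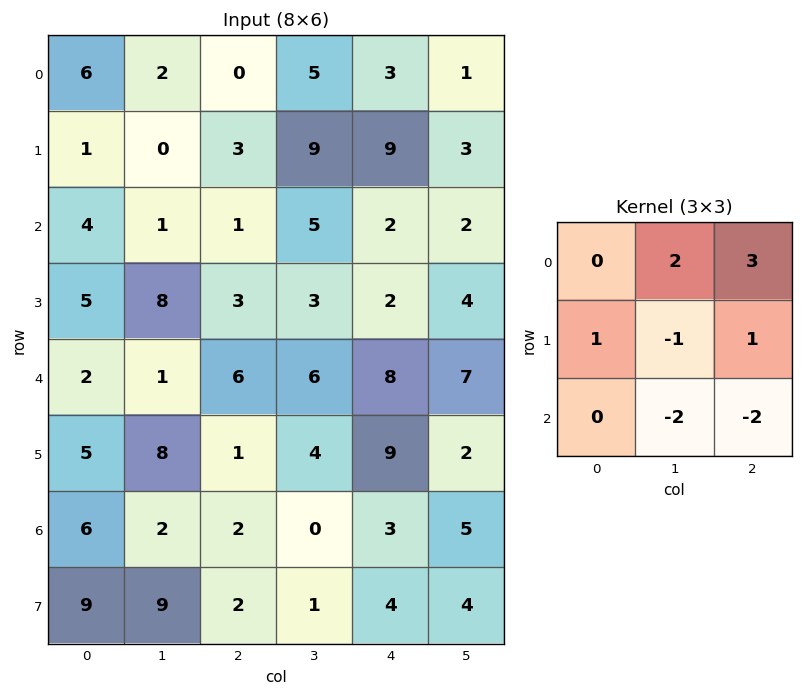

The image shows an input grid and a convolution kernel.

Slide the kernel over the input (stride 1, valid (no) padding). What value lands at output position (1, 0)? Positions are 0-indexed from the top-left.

-9

The receptive field on the input at this output position is [1 0 3 / 4 1 1 / 5 8 3]. Elementwise product with the kernel and sum: 0·2 + 3·3 + 4·1 + 1·-1 + 1·1 + 8·-2 + 3·-2.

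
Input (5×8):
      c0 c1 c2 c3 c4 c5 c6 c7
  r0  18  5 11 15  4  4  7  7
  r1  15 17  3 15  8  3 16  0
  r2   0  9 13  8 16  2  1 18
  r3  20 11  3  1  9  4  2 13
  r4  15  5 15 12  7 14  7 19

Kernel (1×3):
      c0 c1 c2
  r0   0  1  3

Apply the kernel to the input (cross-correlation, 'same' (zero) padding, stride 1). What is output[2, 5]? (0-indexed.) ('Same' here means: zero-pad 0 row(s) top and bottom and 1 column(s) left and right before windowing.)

The receptive field on the zero-padded input at this output position is [16 2 1]. Elementwise product with the kernel and sum: 2·1 + 1·3.

5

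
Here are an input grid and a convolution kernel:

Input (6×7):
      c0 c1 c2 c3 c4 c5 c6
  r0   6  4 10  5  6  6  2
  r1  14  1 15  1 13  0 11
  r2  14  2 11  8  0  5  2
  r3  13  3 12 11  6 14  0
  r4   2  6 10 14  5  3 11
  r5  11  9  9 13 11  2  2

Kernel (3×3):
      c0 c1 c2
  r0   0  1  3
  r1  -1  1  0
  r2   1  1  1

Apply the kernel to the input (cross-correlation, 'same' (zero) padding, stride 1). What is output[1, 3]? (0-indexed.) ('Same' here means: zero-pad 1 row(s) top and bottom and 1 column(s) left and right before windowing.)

28

The receptive field on the zero-padded input at this output position is [10 5 6 / 15 1 13 / 11 8 0]. Elementwise product with the kernel and sum: 5·1 + 6·3 + 15·-1 + 1·1 + 11·1 + 8·1 + 0·1.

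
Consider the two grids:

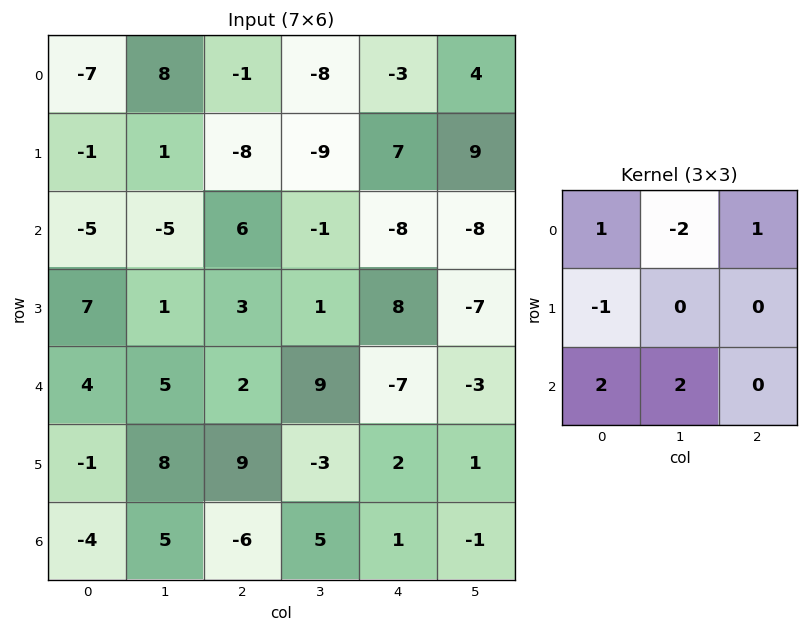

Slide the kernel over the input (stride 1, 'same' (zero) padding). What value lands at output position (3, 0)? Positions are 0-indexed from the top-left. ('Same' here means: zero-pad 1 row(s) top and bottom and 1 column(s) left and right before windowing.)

13

The receptive field on the zero-padded input at this output position is [0 -5 -5 / 0 7 1 / 0 4 5]. Elementwise product with the kernel and sum: 0·1 + -5·-2 + -5·1 + 0·-1 + 0·2 + 4·2.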